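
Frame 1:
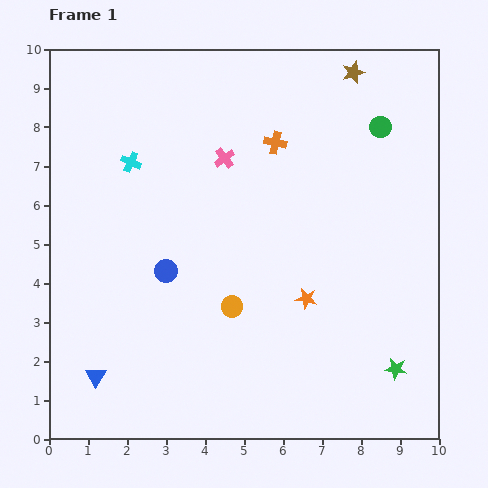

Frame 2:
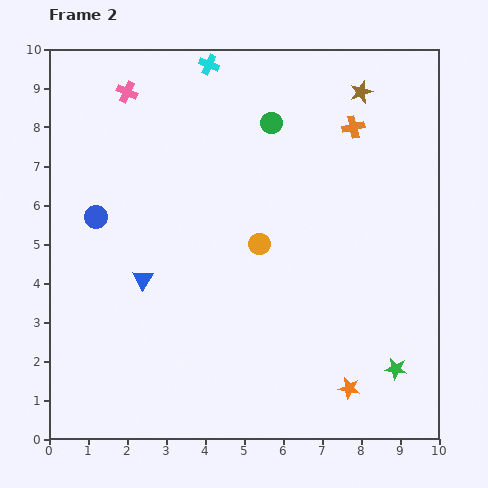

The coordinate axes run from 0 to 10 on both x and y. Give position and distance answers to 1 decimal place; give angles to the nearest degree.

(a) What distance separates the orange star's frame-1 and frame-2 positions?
2.5

The orange star moved from (6.6, 3.6) to (7.7, 1.3), a distance of √(1.1² + 2.3²) ≈ 2.5.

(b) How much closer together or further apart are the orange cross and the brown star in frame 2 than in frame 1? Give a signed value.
-1.8

Distance in frame 1: 2.7. Distance in frame 2: 0.9.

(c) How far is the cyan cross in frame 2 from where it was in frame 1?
3.2

The cyan cross moved from (2.1, 7.1) to (4.1, 9.6), a distance of √(2.0² + 2.5²) ≈ 3.2.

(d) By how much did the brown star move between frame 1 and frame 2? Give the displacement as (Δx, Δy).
(0.2, -0.5)

The brown star was at (7.8, 9.4) in frame 1 and (8.0, 8.9) in frame 2.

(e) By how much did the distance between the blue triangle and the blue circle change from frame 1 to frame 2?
-1.2

Distance in frame 1: 3.2. Distance in frame 2: 2.0.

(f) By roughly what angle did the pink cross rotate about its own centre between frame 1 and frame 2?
28° counter-clockwise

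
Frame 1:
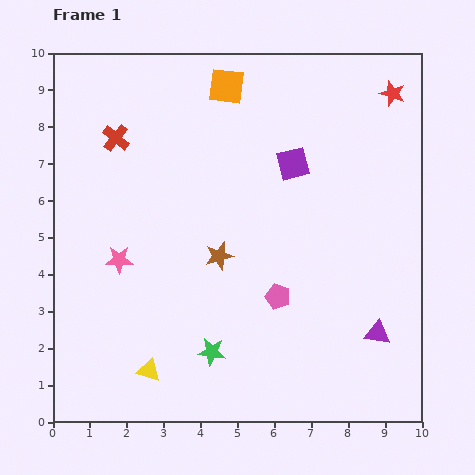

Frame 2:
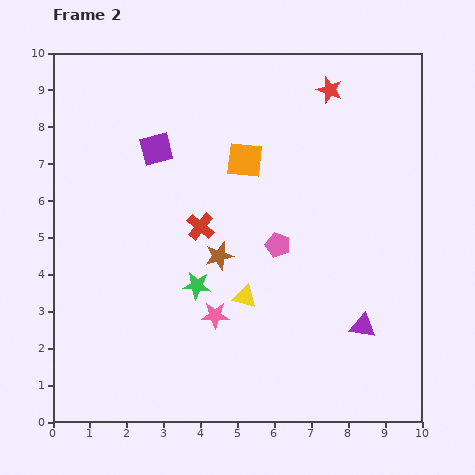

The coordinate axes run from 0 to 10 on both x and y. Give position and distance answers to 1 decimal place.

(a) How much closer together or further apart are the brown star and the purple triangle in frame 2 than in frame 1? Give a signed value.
-0.5

Distance in frame 1: 4.8. Distance in frame 2: 4.3.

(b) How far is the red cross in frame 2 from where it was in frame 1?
3.3

The red cross moved from (1.7, 7.7) to (4.0, 5.3), a distance of √(2.3² + 2.4²) ≈ 3.3.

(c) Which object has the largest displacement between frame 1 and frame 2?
the purple square

(moved 3.7; next 3.3)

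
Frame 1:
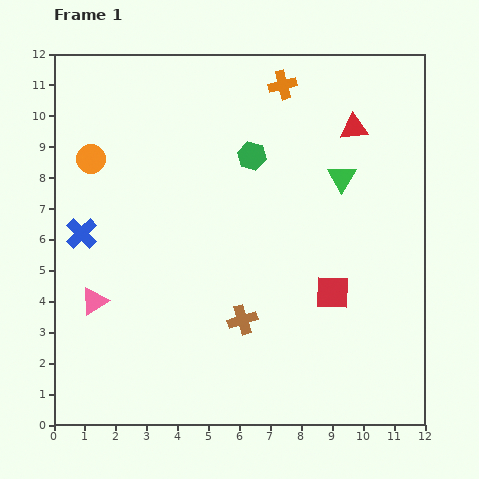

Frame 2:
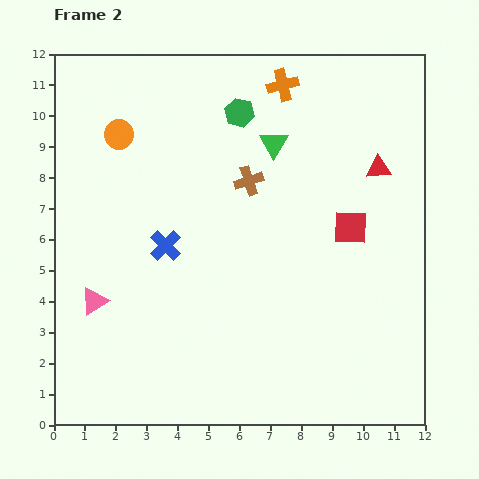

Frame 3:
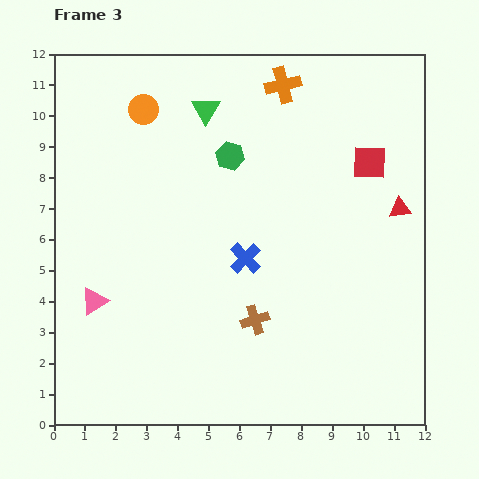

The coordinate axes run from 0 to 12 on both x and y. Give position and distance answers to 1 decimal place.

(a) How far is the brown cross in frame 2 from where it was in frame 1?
4.5

The brown cross moved from (6.1, 3.4) to (6.3, 7.9), a distance of √(0.2² + 4.5²) ≈ 4.5.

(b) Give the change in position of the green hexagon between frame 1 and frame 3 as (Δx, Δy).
(-0.7, 0.0)

The green hexagon was at (6.4, 8.7) in frame 1 and (5.7, 8.7) in frame 3.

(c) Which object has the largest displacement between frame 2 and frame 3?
the brown cross

(moved 4.5; next 2.6)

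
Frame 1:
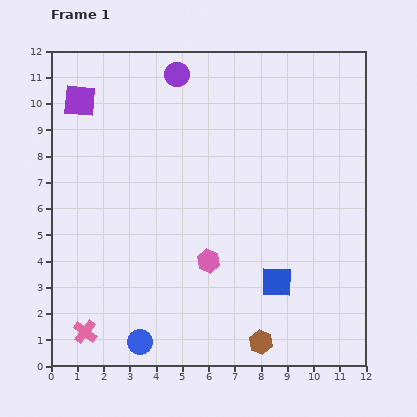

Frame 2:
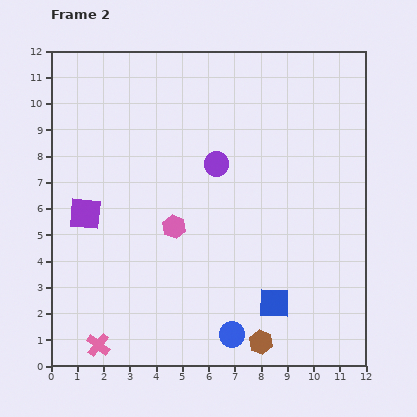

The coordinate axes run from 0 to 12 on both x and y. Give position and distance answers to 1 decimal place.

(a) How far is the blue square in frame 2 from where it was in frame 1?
0.8

The blue square moved from (8.6, 3.2) to (8.5, 2.4), a distance of √(0.1² + 0.8²) ≈ 0.8.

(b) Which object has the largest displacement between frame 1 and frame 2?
the purple square

(moved 4.3; next 3.7)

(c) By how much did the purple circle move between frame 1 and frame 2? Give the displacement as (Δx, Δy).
(1.5, -3.4)

The purple circle was at (4.8, 11.1) in frame 1 and (6.3, 7.7) in frame 2.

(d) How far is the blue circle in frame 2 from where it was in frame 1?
3.5

The blue circle moved from (3.4, 0.9) to (6.9, 1.2), a distance of √(3.5² + 0.3²) ≈ 3.5.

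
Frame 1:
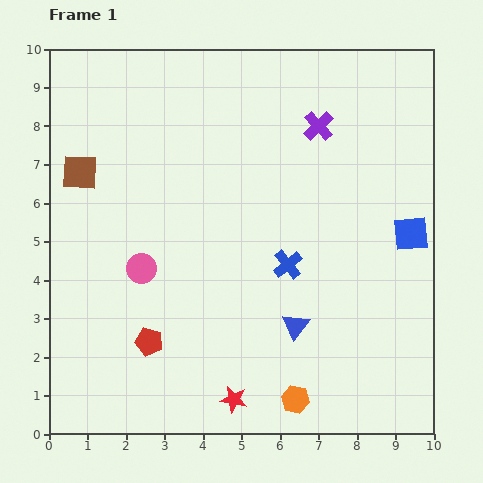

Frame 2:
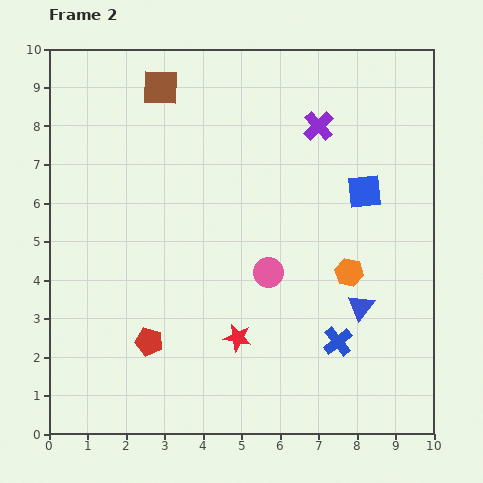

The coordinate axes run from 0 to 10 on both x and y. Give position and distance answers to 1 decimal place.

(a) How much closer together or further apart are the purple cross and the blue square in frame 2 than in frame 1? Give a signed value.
-1.6

Distance in frame 1: 3.7. Distance in frame 2: 2.1.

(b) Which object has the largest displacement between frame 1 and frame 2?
the orange hexagon

(moved 3.6; next 3.3)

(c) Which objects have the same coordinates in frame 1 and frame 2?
the purple cross, the red pentagon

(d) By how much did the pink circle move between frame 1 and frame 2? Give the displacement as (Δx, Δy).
(3.3, -0.1)

The pink circle was at (2.4, 4.3) in frame 1 and (5.7, 4.2) in frame 2.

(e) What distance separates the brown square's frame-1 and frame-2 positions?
3.0

The brown square moved from (0.8, 6.8) to (2.9, 9.0), a distance of √(2.1² + 2.2²) ≈ 3.0.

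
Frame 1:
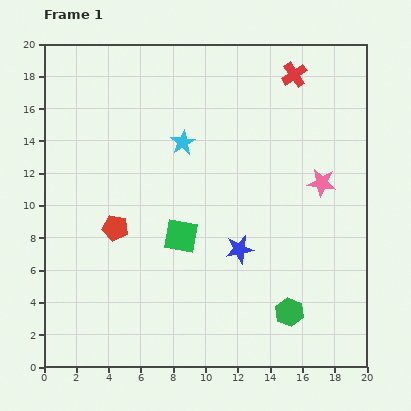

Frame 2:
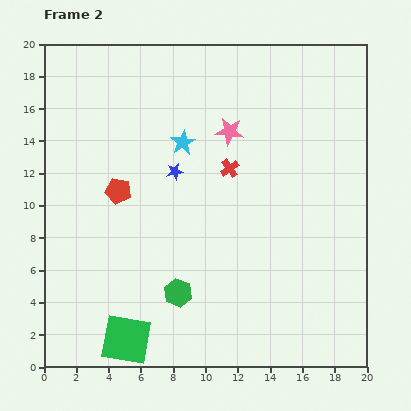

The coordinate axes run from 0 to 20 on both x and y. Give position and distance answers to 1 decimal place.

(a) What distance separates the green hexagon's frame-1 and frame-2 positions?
7.0

The green hexagon moved from (15.2, 3.4) to (8.3, 4.6), a distance of √(6.9² + 1.2²) ≈ 7.0.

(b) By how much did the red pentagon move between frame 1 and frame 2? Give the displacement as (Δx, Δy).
(0.2, 2.3)

The red pentagon was at (4.4, 8.6) in frame 1 and (4.6, 10.9) in frame 2.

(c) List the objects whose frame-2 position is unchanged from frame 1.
the cyan star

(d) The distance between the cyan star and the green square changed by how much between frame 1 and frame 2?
+6.9

Distance in frame 1: 5.8. Distance in frame 2: 12.7.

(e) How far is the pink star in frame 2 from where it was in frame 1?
6.5

The pink star moved from (17.2, 11.4) to (11.5, 14.6), a distance of √(5.7² + 3.2²) ≈ 6.5.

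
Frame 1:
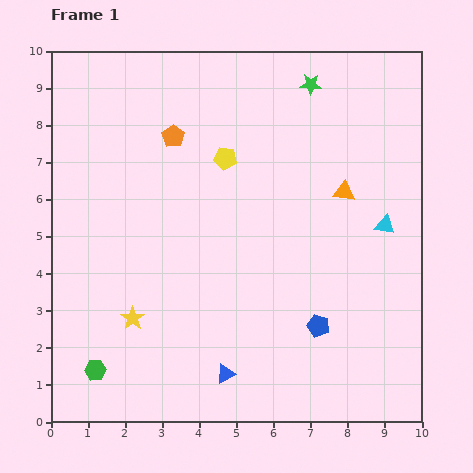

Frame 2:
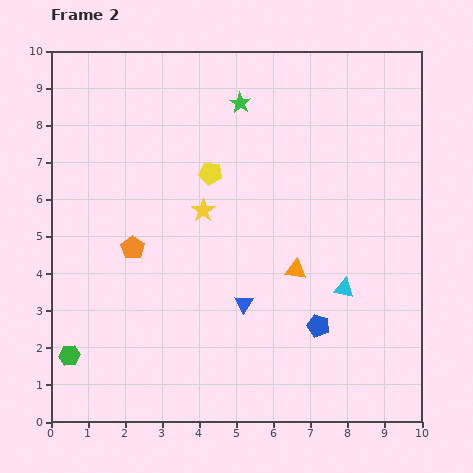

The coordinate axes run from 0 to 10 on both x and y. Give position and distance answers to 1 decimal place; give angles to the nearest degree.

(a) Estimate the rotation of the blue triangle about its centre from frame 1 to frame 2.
31° counter-clockwise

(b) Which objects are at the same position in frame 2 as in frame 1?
the blue pentagon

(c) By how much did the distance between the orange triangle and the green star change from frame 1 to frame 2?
+1.7

Distance in frame 1: 3.0. Distance in frame 2: 4.7.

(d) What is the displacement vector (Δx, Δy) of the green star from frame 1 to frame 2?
(-1.9, -0.5)

The green star was at (7.0, 9.1) in frame 1 and (5.1, 8.6) in frame 2.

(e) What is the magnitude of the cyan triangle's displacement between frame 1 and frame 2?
2.0

The cyan triangle moved from (9.0, 5.3) to (7.9, 3.6), a distance of √(1.1² + 1.7²) ≈ 2.0.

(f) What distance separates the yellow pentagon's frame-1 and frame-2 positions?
0.6

The yellow pentagon moved from (4.7, 7.1) to (4.3, 6.7), a distance of √(0.4² + 0.4²) ≈ 0.6.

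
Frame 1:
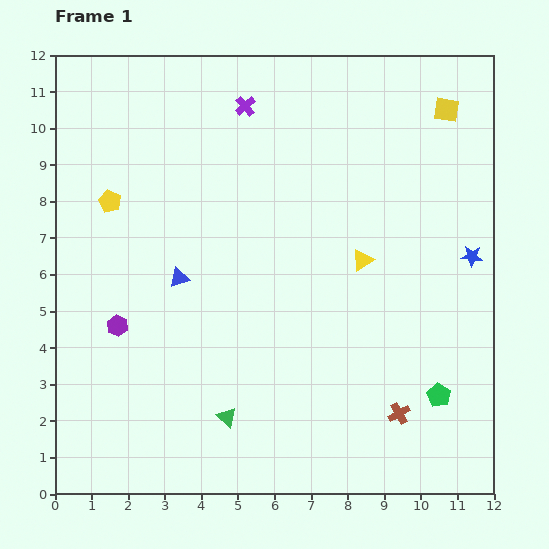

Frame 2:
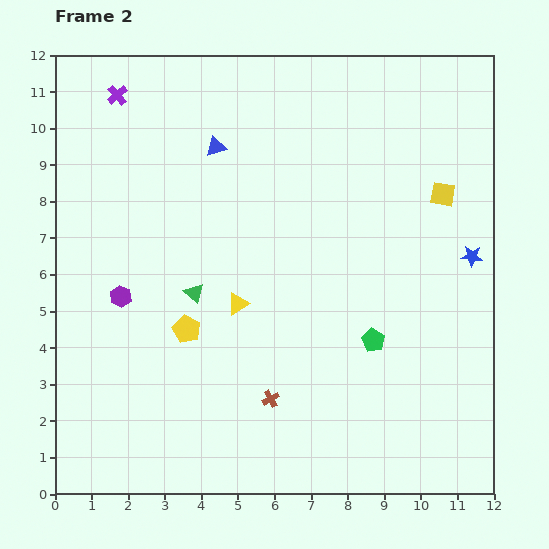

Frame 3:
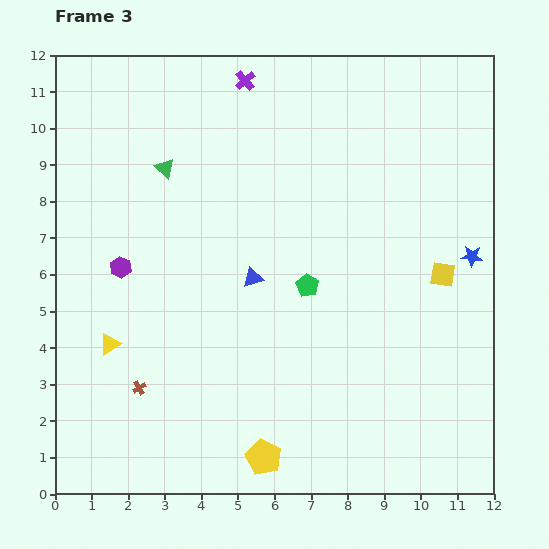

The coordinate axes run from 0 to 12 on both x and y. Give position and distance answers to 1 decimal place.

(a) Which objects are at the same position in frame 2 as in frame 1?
the blue star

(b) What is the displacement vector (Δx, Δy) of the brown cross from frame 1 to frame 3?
(-7.1, 0.7)

The brown cross was at (9.4, 2.2) in frame 1 and (2.3, 2.9) in frame 3.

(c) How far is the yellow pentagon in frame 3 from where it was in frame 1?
8.2

The yellow pentagon moved from (1.5, 8.0) to (5.7, 1.0), a distance of √(4.2² + 7.0²) ≈ 8.2.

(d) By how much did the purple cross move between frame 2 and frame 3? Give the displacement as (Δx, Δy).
(3.5, 0.4)

The purple cross was at (1.7, 10.9) in frame 2 and (5.2, 11.3) in frame 3.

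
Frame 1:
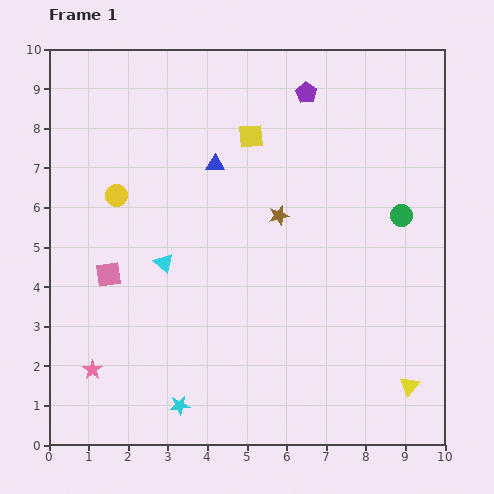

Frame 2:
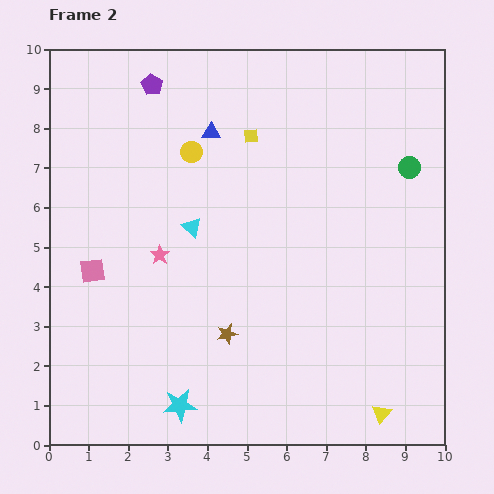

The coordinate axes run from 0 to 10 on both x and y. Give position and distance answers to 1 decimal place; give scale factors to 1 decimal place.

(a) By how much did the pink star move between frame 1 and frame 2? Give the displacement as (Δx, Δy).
(1.7, 2.9)

The pink star was at (1.1, 1.9) in frame 1 and (2.8, 4.8) in frame 2.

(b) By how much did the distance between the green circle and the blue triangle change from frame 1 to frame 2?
+0.2

Distance in frame 1: 4.9. Distance in frame 2: 5.1.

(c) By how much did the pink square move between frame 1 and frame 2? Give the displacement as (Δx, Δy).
(-0.4, 0.1)

The pink square was at (1.5, 4.3) in frame 1 and (1.1, 4.4) in frame 2.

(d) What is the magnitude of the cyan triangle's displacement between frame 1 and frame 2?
1.1

The cyan triangle moved from (2.9, 4.6) to (3.6, 5.5), a distance of √(0.7² + 0.9²) ≈ 1.1.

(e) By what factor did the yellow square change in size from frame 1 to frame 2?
0.6×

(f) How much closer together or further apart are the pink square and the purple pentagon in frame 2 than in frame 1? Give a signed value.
-1.9

Distance in frame 1: 6.8. Distance in frame 2: 4.9.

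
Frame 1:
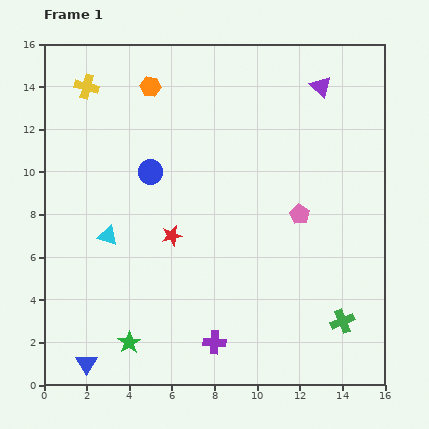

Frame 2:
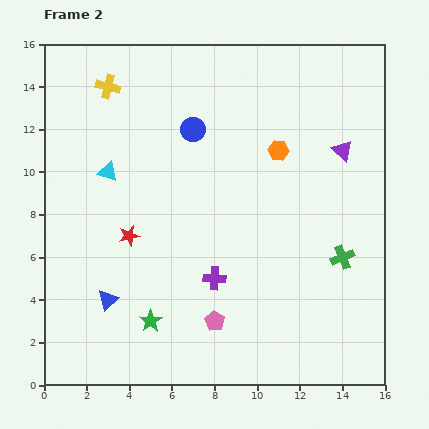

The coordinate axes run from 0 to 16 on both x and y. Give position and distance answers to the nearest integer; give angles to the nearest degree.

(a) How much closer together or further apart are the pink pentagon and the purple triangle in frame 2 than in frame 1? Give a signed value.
+4

Distance in frame 1: 6. Distance in frame 2: 10.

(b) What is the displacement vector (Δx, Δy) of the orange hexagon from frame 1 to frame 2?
(6, -3)

The orange hexagon was at (5, 14) in frame 1 and (11, 11) in frame 2.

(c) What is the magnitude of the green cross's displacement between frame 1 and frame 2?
3

The green cross moved from (14, 3) to (14, 6), a distance of √(0² + 3²) ≈ 3.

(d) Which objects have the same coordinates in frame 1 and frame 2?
none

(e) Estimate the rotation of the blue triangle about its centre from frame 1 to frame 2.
19° clockwise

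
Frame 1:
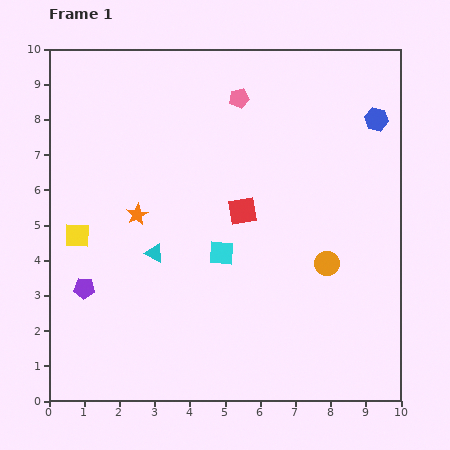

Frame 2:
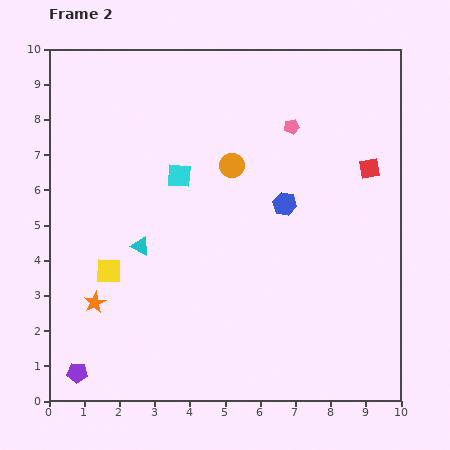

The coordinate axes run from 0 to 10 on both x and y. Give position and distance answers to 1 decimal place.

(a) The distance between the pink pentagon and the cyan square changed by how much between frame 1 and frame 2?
-0.9

Distance in frame 1: 4.4. Distance in frame 2: 3.5.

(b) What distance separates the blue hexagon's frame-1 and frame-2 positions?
3.5

The blue hexagon moved from (9.3, 8.0) to (6.7, 5.6), a distance of √(2.6² + 2.4²) ≈ 3.5.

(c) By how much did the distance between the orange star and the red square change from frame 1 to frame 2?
+5.7

Distance in frame 1: 3.0. Distance in frame 2: 8.7.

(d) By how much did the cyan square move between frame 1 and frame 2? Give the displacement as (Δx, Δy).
(-1.2, 2.2)

The cyan square was at (4.9, 4.2) in frame 1 and (3.7, 6.4) in frame 2.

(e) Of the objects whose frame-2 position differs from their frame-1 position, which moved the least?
the cyan triangle

(moved 0.4)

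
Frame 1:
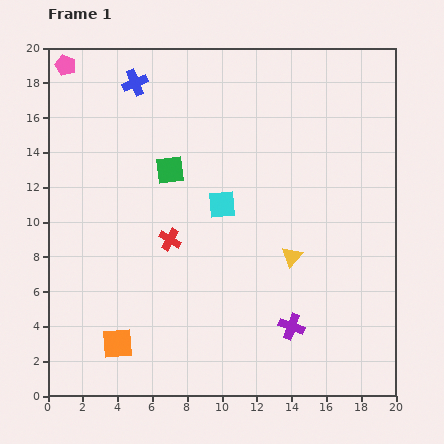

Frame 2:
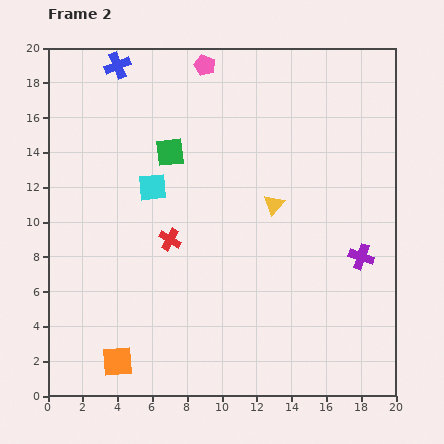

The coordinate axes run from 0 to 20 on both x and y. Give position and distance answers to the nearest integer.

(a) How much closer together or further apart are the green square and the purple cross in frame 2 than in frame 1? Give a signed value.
+2

Distance in frame 1: 11. Distance in frame 2: 13.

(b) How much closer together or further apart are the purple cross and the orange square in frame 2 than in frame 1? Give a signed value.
+5

Distance in frame 1: 10. Distance in frame 2: 15.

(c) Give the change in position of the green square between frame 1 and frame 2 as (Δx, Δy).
(0, 1)

The green square was at (7, 13) in frame 1 and (7, 14) in frame 2.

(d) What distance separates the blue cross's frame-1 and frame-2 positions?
1

The blue cross moved from (5, 18) to (4, 19), a distance of √(1² + 1²) ≈ 1.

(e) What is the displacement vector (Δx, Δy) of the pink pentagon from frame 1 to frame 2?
(8, 0)

The pink pentagon was at (1, 19) in frame 1 and (9, 19) in frame 2.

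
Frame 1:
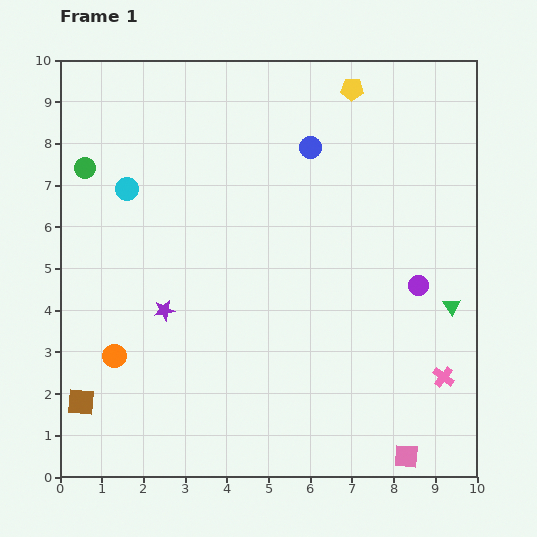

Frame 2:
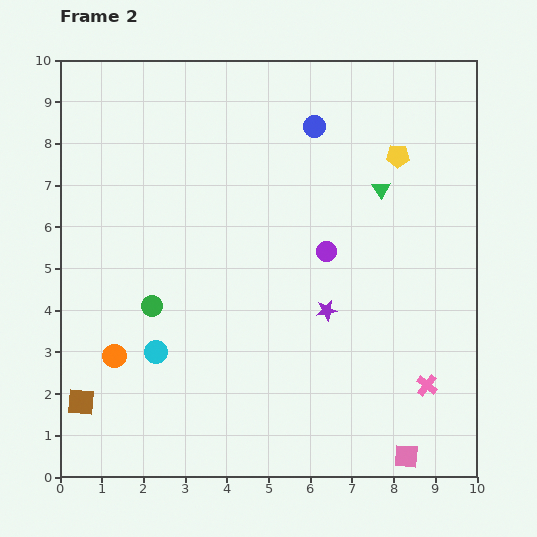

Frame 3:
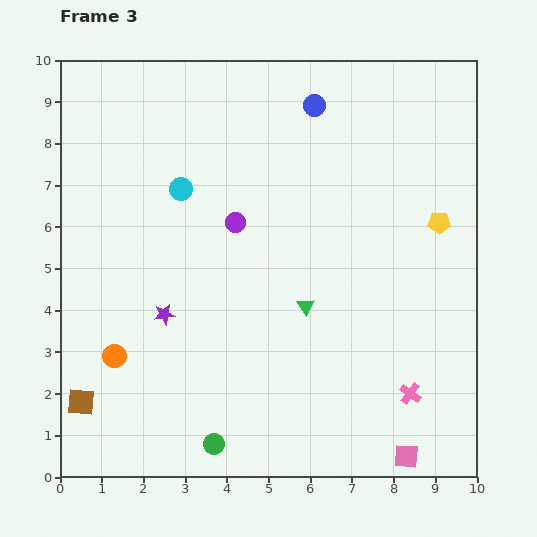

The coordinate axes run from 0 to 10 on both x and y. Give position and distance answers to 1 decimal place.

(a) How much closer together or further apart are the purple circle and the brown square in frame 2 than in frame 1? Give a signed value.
-1.7

Distance in frame 1: 8.6. Distance in frame 2: 6.9.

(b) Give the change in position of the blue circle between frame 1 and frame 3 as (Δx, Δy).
(0.1, 1.0)

The blue circle was at (6.0, 7.9) in frame 1 and (6.1, 8.9) in frame 3.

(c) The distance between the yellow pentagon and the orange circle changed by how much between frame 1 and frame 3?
-0.2

Distance in frame 1: 8.6. Distance in frame 3: 8.4.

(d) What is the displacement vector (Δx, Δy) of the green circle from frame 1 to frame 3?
(3.1, -6.6)

The green circle was at (0.6, 7.4) in frame 1 and (3.7, 0.8) in frame 3.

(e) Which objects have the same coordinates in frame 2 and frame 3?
the brown square, the orange circle, the pink square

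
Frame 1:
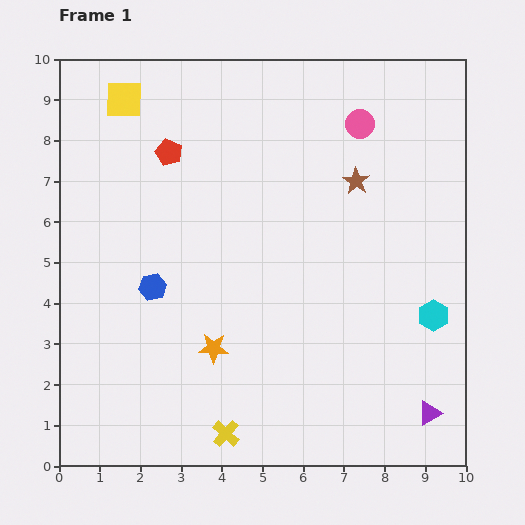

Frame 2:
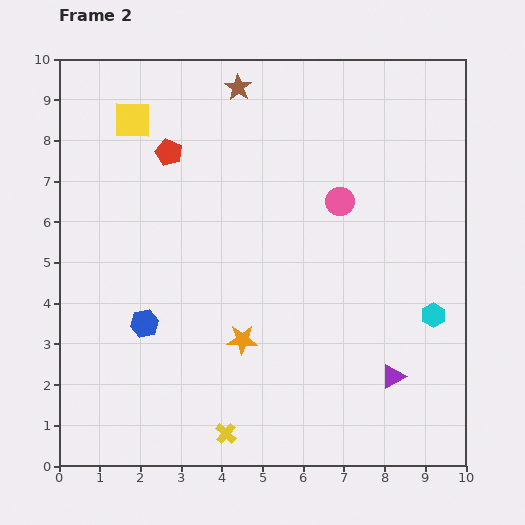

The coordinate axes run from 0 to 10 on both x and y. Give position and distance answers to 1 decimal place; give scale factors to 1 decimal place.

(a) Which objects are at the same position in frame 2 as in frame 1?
the cyan hexagon, the red pentagon, the yellow cross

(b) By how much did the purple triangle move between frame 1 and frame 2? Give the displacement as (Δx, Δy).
(-0.9, 0.9)

The purple triangle was at (9.1, 1.3) in frame 1 and (8.2, 2.2) in frame 2.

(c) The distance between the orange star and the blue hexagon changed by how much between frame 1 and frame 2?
+0.3

Distance in frame 1: 2.1. Distance in frame 2: 2.4.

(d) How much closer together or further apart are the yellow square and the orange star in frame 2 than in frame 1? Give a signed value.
-0.5

Distance in frame 1: 6.5. Distance in frame 2: 6.0.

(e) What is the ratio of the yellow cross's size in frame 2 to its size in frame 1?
0.8×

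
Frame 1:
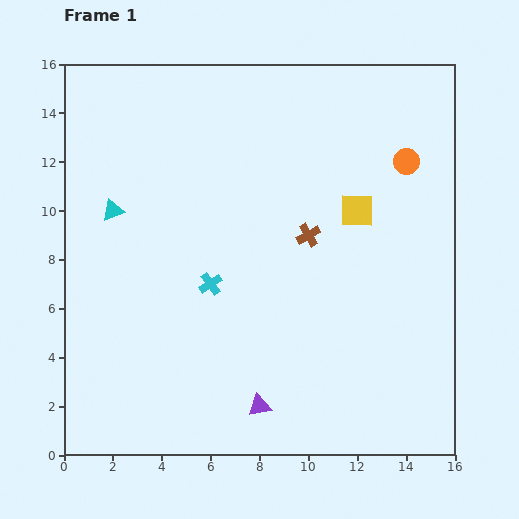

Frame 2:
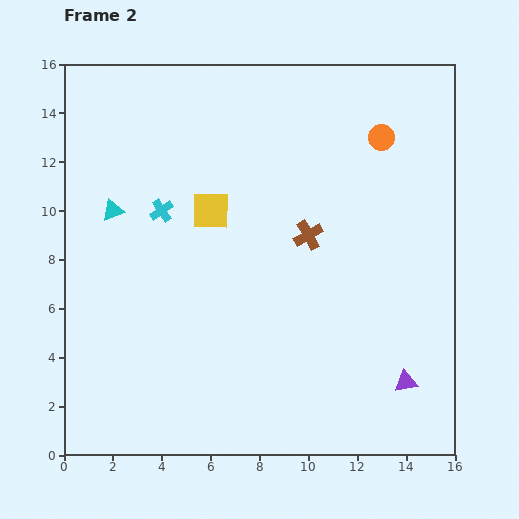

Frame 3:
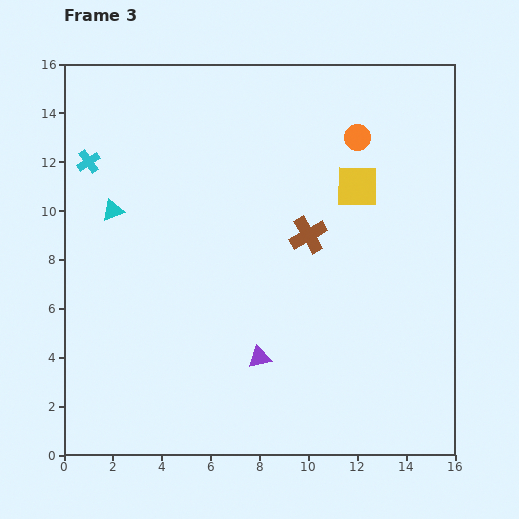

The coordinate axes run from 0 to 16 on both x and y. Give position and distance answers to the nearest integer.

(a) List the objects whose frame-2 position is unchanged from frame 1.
the brown cross, the cyan triangle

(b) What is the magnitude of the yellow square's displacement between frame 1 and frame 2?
6

The yellow square moved from (12, 10) to (6, 10), a distance of √(6² + 0²) ≈ 6.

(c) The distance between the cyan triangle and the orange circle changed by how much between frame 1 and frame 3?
-2

Distance in frame 1: 12. Distance in frame 3: 10.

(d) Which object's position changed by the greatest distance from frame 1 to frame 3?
the cyan cross

(moved 7; next 2)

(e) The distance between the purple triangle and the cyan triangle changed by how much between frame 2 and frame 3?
-6

Distance in frame 2: 14. Distance in frame 3: 8.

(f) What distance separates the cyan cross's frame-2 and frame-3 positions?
4

The cyan cross moved from (4, 10) to (1, 12), a distance of √(3² + 2²) ≈ 4.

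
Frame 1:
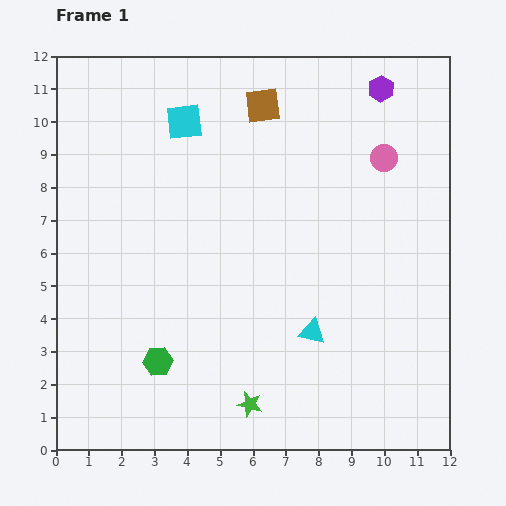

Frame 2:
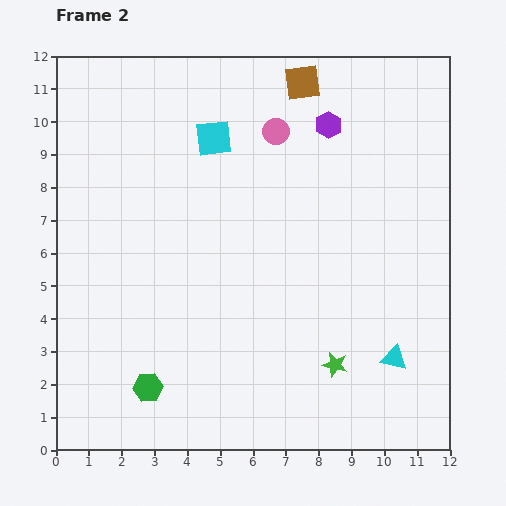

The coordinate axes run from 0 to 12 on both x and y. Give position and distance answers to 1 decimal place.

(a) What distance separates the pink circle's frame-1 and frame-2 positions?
3.4

The pink circle moved from (10.0, 8.9) to (6.7, 9.7), a distance of √(3.3² + 0.8²) ≈ 3.4.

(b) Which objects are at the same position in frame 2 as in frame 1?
none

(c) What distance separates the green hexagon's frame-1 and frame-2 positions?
0.9

The green hexagon moved from (3.1, 2.7) to (2.8, 1.9), a distance of √(0.3² + 0.8²) ≈ 0.9.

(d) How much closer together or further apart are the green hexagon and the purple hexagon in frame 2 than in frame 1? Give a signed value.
-1.0

Distance in frame 1: 10.7. Distance in frame 2: 9.7.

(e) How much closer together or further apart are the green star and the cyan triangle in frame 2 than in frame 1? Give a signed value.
-1.1

Distance in frame 1: 2.9. Distance in frame 2: 1.8.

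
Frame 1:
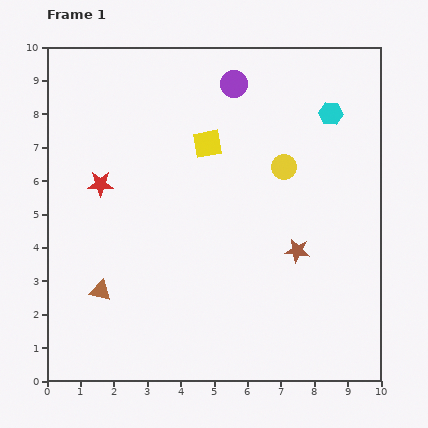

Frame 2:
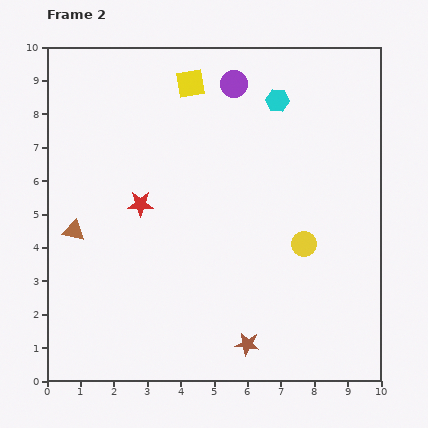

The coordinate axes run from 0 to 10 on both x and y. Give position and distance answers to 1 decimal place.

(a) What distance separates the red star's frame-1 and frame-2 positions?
1.3

The red star moved from (1.6, 5.9) to (2.8, 5.3), a distance of √(1.2² + 0.6²) ≈ 1.3.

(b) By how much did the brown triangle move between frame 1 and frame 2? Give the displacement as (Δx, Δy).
(-0.8, 1.8)

The brown triangle was at (1.6, 2.7) in frame 1 and (0.8, 4.5) in frame 2.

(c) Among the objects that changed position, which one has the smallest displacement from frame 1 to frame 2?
the red star

(moved 1.3)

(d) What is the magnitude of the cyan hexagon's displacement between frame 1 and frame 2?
1.6

The cyan hexagon moved from (8.5, 8.0) to (6.9, 8.4), a distance of √(1.6² + 0.4²) ≈ 1.6.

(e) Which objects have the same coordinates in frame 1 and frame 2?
the purple circle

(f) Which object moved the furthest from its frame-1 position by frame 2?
the brown star

(moved 3.2; next 2.4)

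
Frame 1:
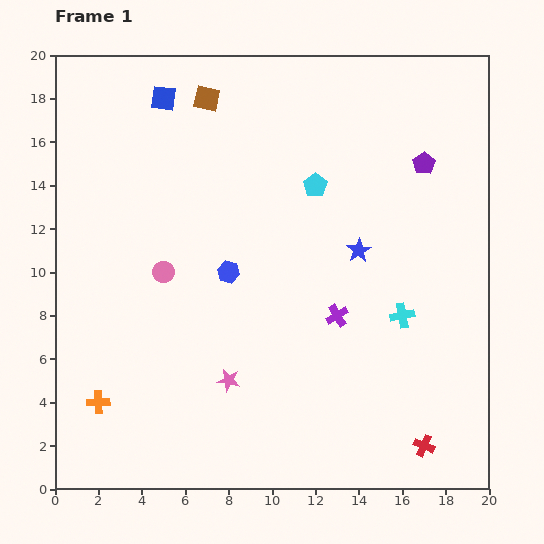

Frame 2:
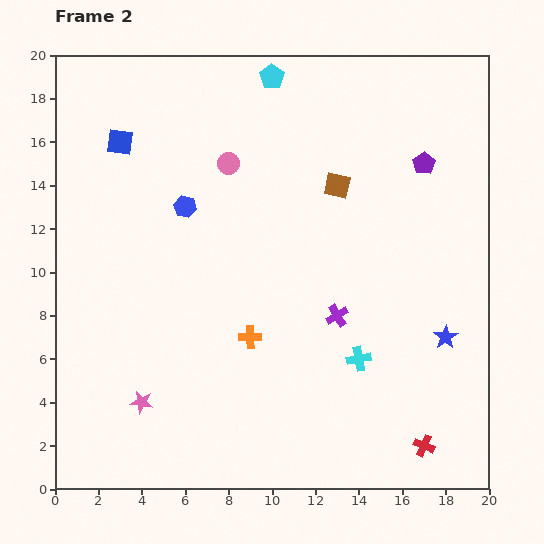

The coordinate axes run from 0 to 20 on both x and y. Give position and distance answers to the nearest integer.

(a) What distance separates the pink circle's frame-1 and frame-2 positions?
6

The pink circle moved from (5, 10) to (8, 15), a distance of √(3² + 5²) ≈ 6.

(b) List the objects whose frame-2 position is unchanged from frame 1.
the red cross, the purple cross, the purple pentagon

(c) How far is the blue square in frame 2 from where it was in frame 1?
3

The blue square moved from (5, 18) to (3, 16), a distance of √(2² + 2²) ≈ 3.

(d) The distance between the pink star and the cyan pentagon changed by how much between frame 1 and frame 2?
+6

Distance in frame 1: 10. Distance in frame 2: 16.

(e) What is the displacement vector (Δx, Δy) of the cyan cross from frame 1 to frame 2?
(-2, -2)

The cyan cross was at (16, 8) in frame 1 and (14, 6) in frame 2.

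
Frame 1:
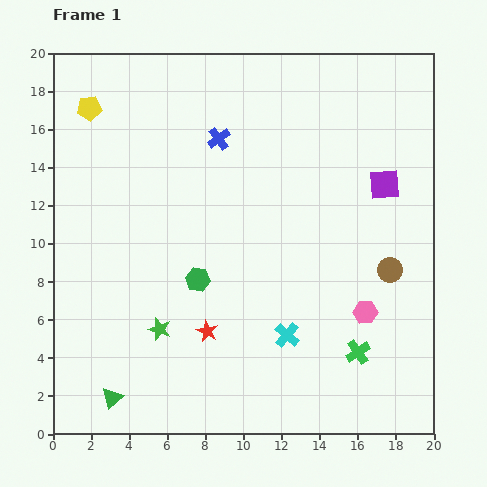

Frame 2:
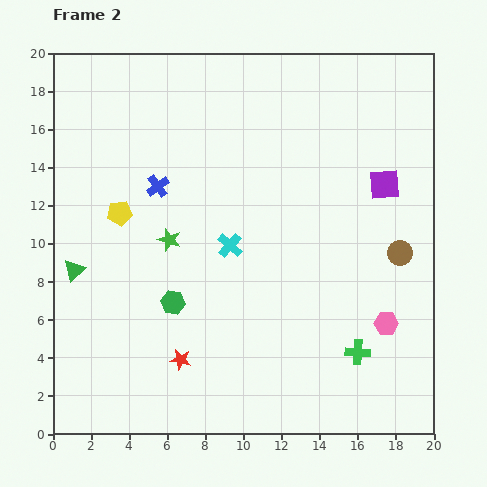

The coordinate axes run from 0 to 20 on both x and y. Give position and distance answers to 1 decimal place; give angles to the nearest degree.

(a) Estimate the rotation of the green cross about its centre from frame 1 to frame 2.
37° clockwise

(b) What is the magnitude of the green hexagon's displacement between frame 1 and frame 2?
1.8

The green hexagon moved from (7.6, 8.1) to (6.3, 6.9), a distance of √(1.3² + 1.2²) ≈ 1.8.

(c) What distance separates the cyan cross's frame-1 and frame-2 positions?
5.6

The cyan cross moved from (12.3, 5.2) to (9.3, 9.9), a distance of √(3.0² + 4.7²) ≈ 5.6.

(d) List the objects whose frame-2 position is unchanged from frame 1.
the green cross, the purple square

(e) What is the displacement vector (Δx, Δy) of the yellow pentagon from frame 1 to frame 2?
(1.6, -5.5)

The yellow pentagon was at (1.9, 17.1) in frame 1 and (3.5, 11.6) in frame 2.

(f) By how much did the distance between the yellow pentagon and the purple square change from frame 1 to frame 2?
-2.0

Distance in frame 1: 16.0. Distance in frame 2: 14.0.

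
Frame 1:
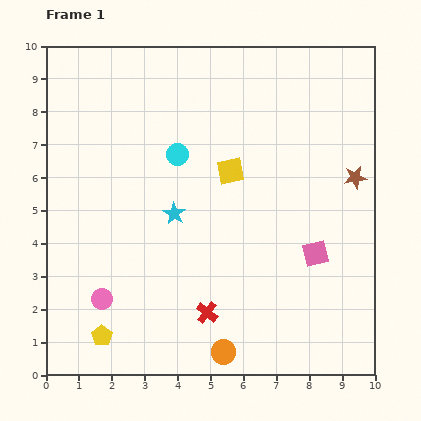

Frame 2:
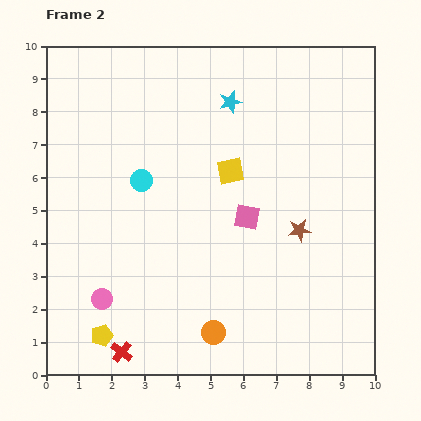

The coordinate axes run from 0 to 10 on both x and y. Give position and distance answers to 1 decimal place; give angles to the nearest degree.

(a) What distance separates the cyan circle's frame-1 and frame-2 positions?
1.4

The cyan circle moved from (4.0, 6.7) to (2.9, 5.9), a distance of √(1.1² + 0.8²) ≈ 1.4.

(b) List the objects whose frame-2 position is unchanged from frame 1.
the pink circle, the yellow pentagon, the yellow square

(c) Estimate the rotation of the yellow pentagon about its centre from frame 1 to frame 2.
17° clockwise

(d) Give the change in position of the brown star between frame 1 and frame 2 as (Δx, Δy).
(-1.7, -1.6)

The brown star was at (9.4, 6.0) in frame 1 and (7.7, 4.4) in frame 2.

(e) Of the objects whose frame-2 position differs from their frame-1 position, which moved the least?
the orange circle

(moved 0.7)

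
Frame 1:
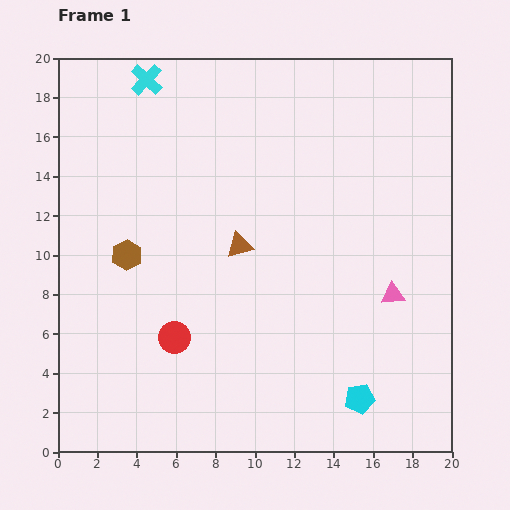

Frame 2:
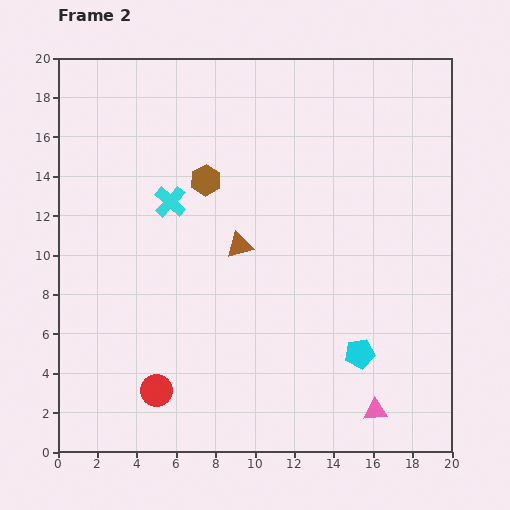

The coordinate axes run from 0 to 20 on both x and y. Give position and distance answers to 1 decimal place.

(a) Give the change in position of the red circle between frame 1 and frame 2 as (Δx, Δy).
(-0.9, -2.7)

The red circle was at (5.9, 5.8) in frame 1 and (5.0, 3.1) in frame 2.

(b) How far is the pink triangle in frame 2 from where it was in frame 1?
6.0

The pink triangle moved from (17.0, 8.0) to (16.1, 2.1), a distance of √(0.9² + 5.9²) ≈ 6.0.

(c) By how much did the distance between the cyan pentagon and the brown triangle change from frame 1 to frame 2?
-1.7

Distance in frame 1: 9.9. Distance in frame 2: 8.2.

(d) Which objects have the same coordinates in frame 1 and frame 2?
the brown triangle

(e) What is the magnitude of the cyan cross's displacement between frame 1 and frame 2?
6.3

The cyan cross moved from (4.5, 18.9) to (5.7, 12.7), a distance of √(1.2² + 6.2²) ≈ 6.3.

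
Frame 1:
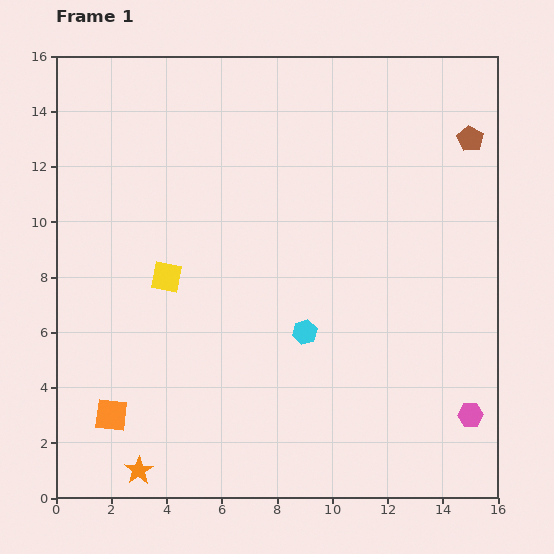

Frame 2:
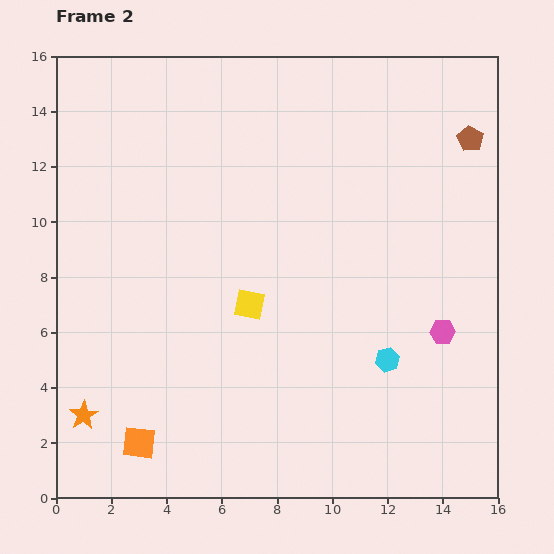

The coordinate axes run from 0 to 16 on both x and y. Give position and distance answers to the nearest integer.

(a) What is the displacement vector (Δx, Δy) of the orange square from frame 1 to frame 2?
(1, -1)

The orange square was at (2, 3) in frame 1 and (3, 2) in frame 2.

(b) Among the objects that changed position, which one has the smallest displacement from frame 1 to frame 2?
the orange square

(moved 1)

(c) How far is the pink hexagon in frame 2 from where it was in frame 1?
3

The pink hexagon moved from (15, 3) to (14, 6), a distance of √(1² + 3²) ≈ 3.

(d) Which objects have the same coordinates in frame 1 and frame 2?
the brown pentagon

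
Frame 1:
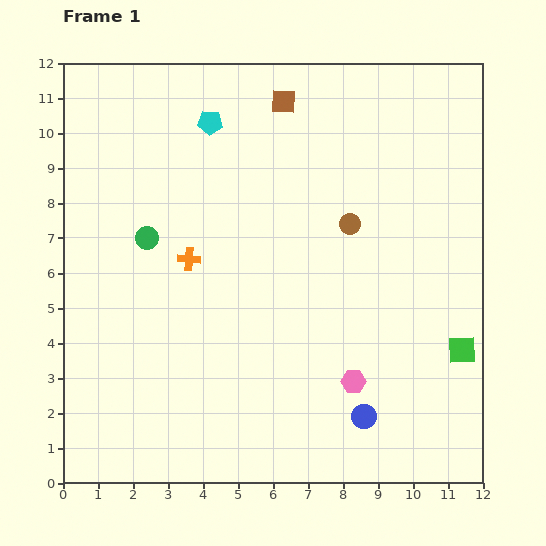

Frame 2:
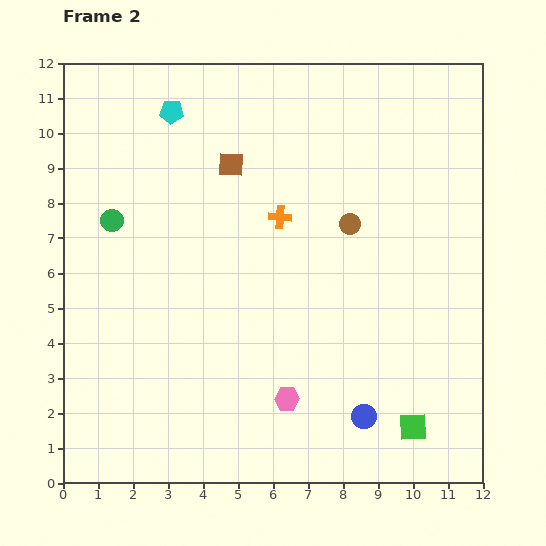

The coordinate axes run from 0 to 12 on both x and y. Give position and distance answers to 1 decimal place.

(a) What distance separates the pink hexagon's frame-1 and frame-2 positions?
2.0

The pink hexagon moved from (8.3, 2.9) to (6.4, 2.4), a distance of √(1.9² + 0.5²) ≈ 2.0.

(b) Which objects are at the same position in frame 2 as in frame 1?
the brown circle, the blue circle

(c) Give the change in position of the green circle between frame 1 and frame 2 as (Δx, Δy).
(-1.0, 0.5)

The green circle was at (2.4, 7.0) in frame 1 and (1.4, 7.5) in frame 2.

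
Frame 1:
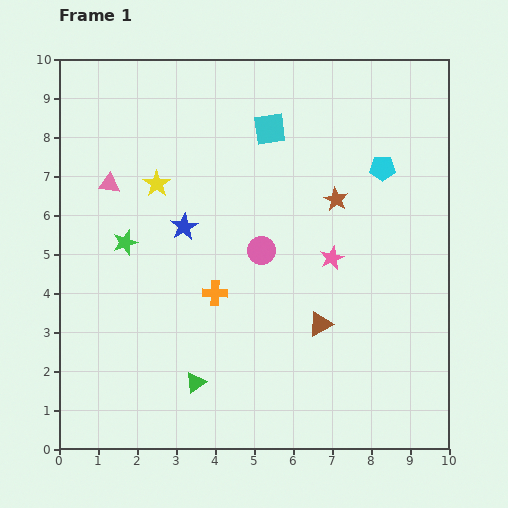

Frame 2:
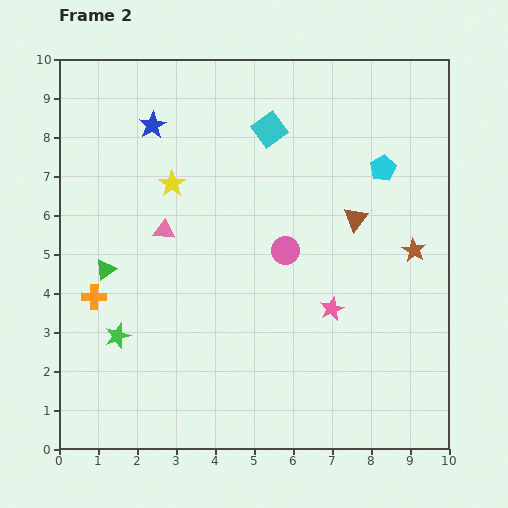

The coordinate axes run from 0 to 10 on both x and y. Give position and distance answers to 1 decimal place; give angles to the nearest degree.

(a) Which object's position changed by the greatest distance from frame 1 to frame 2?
the green triangle

(moved 3.7; next 3.1)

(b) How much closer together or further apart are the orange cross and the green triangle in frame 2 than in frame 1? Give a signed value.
-1.6

Distance in frame 1: 2.4. Distance in frame 2: 0.8.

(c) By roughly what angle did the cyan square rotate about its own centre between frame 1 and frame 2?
28° counter-clockwise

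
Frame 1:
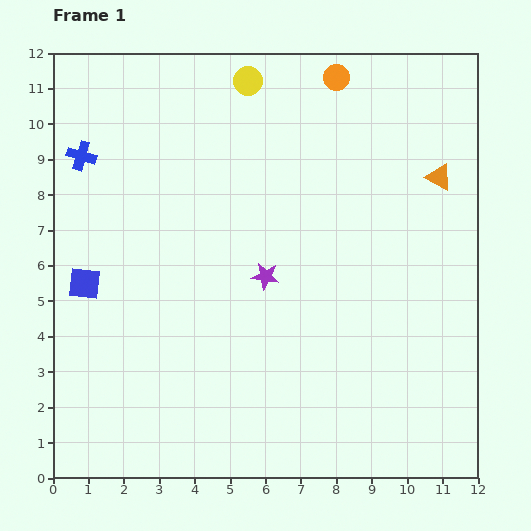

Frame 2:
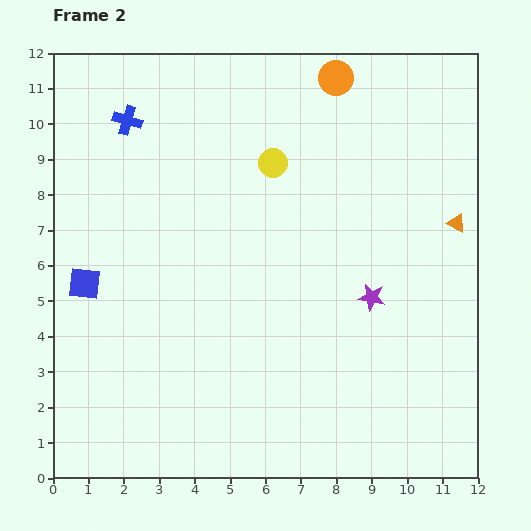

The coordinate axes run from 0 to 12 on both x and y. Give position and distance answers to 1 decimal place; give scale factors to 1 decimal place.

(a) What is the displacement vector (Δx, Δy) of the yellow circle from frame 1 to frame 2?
(0.7, -2.3)

The yellow circle was at (5.5, 11.2) in frame 1 and (6.2, 8.9) in frame 2.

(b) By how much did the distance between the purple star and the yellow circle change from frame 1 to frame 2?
-0.8

Distance in frame 1: 5.5. Distance in frame 2: 4.7.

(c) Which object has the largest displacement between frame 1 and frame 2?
the purple star

(moved 3.1; next 2.4)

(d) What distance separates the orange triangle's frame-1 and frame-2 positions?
1.4

The orange triangle moved from (10.9, 8.5) to (11.4, 7.2), a distance of √(0.5² + 1.3²) ≈ 1.4.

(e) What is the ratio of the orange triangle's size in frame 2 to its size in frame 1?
0.7×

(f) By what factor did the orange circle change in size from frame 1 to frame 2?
1.4×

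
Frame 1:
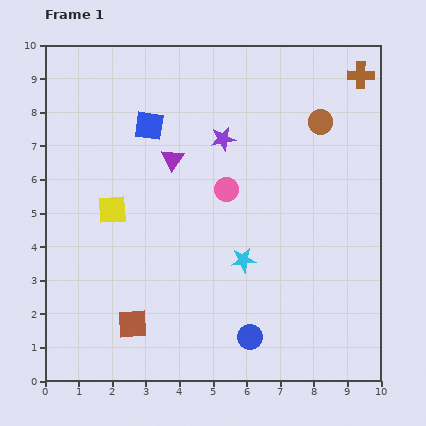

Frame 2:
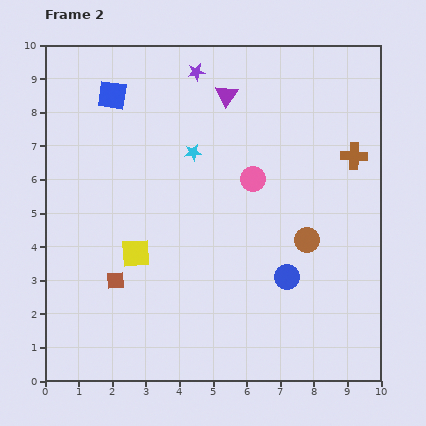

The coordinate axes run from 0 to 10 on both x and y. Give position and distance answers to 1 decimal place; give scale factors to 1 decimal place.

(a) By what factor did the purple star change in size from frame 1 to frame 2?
0.7×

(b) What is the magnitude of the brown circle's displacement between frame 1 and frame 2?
3.5

The brown circle moved from (8.2, 7.7) to (7.8, 4.2), a distance of √(0.4² + 3.5²) ≈ 3.5.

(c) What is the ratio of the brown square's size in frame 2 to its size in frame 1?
0.6×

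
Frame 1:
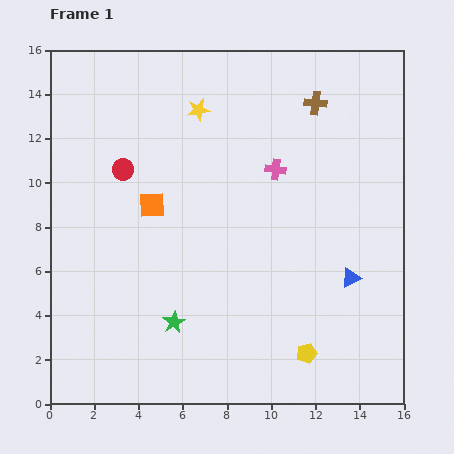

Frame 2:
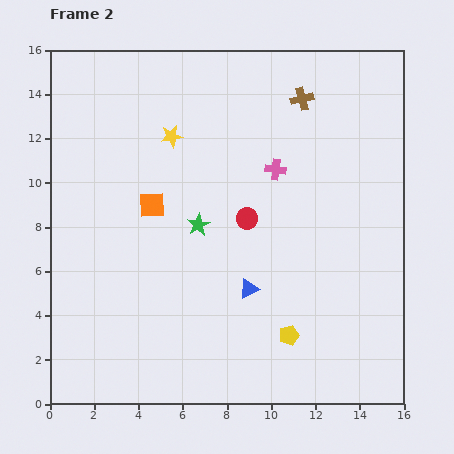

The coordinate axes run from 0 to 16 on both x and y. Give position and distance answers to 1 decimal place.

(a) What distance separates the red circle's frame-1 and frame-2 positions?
6.0

The red circle moved from (3.3, 10.6) to (8.9, 8.4), a distance of √(5.6² + 2.2²) ≈ 6.0.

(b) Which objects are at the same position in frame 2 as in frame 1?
the orange square, the pink cross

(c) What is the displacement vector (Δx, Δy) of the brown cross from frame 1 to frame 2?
(-0.6, 0.2)

The brown cross was at (12.0, 13.6) in frame 1 and (11.4, 13.8) in frame 2.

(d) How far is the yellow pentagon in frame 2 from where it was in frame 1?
1.1

The yellow pentagon moved from (11.6, 2.3) to (10.8, 3.1), a distance of √(0.8² + 0.8²) ≈ 1.1.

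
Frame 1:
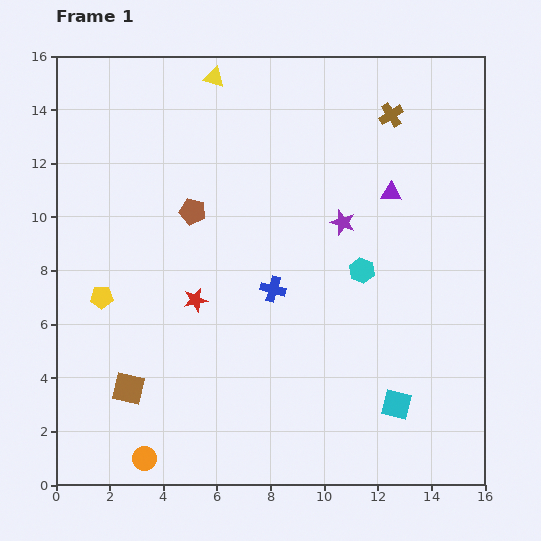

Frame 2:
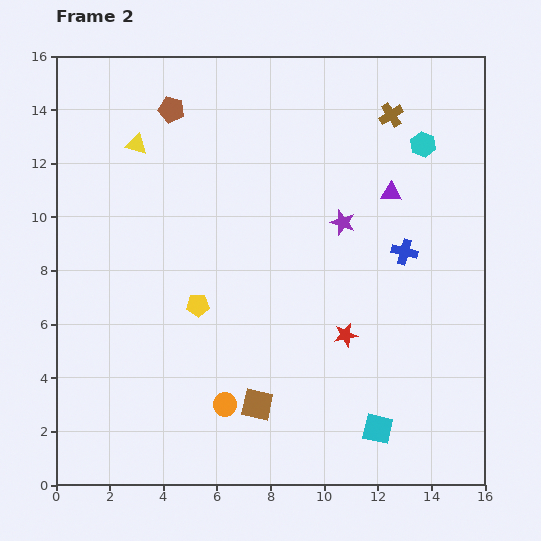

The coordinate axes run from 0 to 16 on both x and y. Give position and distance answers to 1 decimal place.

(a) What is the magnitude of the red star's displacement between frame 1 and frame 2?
5.7

The red star moved from (5.2, 6.9) to (10.8, 5.6), a distance of √(5.6² + 1.3²) ≈ 5.7.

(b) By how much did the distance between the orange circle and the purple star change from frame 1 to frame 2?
-3.4

Distance in frame 1: 11.5. Distance in frame 2: 8.1.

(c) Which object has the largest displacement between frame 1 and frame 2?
the red star

(moved 5.7; next 5.2)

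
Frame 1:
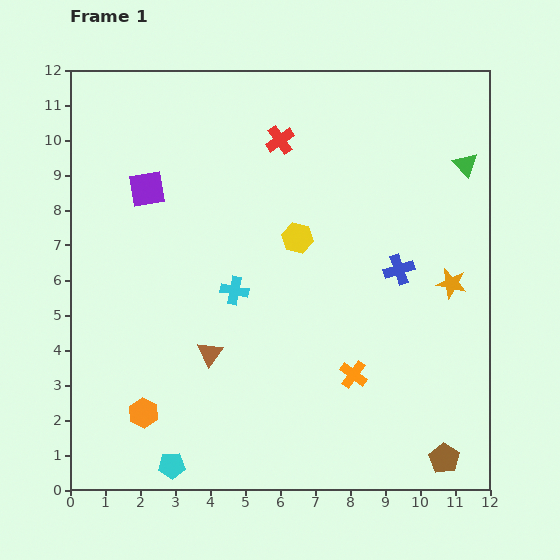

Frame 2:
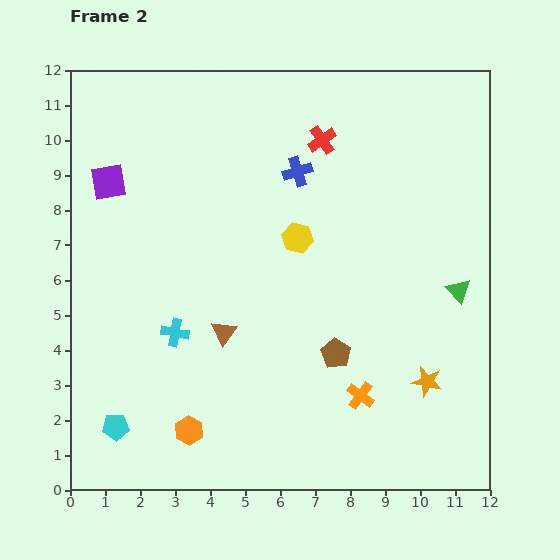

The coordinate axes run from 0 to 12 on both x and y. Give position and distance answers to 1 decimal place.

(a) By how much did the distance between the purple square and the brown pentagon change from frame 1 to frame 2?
-3.4

Distance in frame 1: 11.5. Distance in frame 2: 8.1.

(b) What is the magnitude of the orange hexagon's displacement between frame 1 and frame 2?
1.4

The orange hexagon moved from (2.1, 2.2) to (3.4, 1.7), a distance of √(1.3² + 0.5²) ≈ 1.4.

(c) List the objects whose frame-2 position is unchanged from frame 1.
the yellow hexagon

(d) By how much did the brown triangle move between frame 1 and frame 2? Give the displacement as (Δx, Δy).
(0.4, 0.6)

The brown triangle was at (4.0, 3.9) in frame 1 and (4.4, 4.5) in frame 2.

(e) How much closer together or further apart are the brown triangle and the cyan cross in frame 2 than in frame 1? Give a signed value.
-0.5

Distance in frame 1: 1.9. Distance in frame 2: 1.4.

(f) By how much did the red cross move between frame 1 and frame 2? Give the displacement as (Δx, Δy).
(1.2, 0.0)

The red cross was at (6.0, 10.0) in frame 1 and (7.2, 10.0) in frame 2.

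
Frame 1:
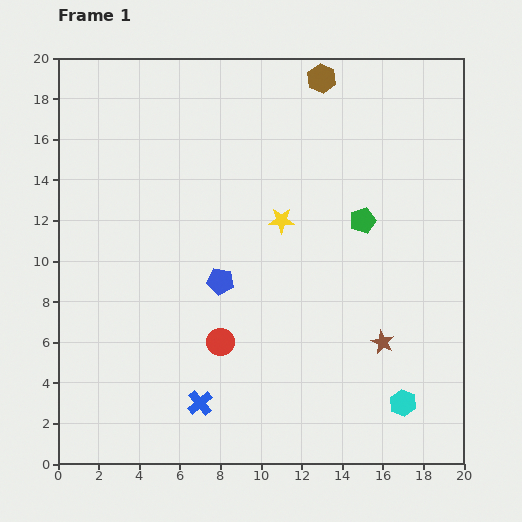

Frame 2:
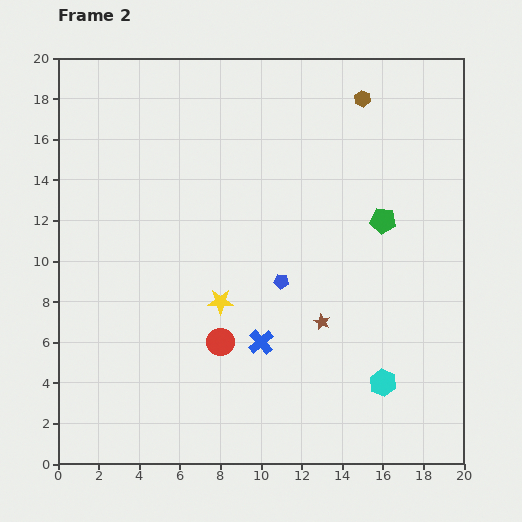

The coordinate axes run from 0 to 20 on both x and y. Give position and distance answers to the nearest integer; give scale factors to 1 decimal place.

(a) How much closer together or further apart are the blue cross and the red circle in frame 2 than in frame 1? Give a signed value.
-1

Distance in frame 1: 3. Distance in frame 2: 2.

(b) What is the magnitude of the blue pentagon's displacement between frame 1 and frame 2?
3

The blue pentagon moved from (8, 9) to (11, 9), a distance of √(3² + 0²) ≈ 3.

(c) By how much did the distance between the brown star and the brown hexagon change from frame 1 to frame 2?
-2

Distance in frame 1: 13. Distance in frame 2: 11.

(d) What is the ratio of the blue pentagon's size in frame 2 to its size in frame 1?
0.6×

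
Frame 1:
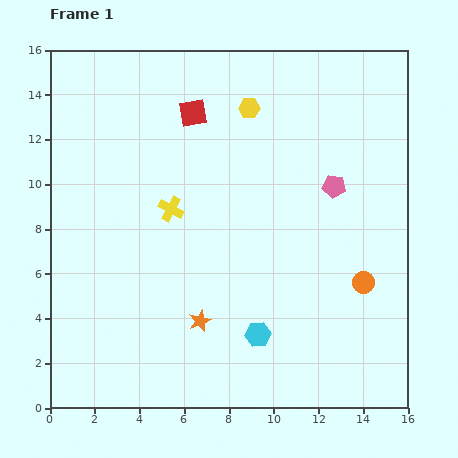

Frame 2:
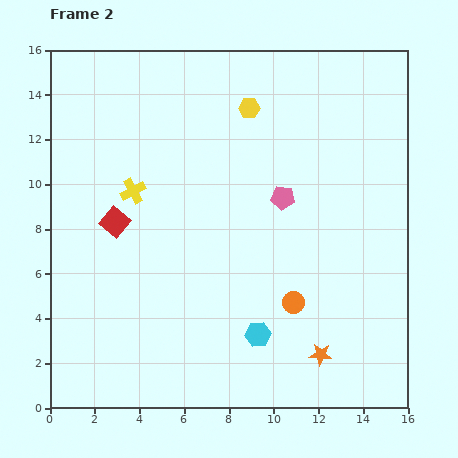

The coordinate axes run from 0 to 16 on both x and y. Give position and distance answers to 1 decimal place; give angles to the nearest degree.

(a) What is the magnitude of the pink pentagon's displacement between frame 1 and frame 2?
2.4

The pink pentagon moved from (12.7, 9.9) to (10.4, 9.4), a distance of √(2.3² + 0.5²) ≈ 2.4.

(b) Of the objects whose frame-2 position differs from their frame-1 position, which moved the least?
the yellow cross

(moved 1.9)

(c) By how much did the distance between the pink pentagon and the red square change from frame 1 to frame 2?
+0.5

Distance in frame 1: 7.1. Distance in frame 2: 7.6.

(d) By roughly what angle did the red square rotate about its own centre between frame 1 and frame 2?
40° counter-clockwise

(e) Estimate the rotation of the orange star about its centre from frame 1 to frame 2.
26° clockwise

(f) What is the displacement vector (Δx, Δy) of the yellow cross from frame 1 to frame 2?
(-1.7, 0.8)

The yellow cross was at (5.4, 8.9) in frame 1 and (3.7, 9.7) in frame 2.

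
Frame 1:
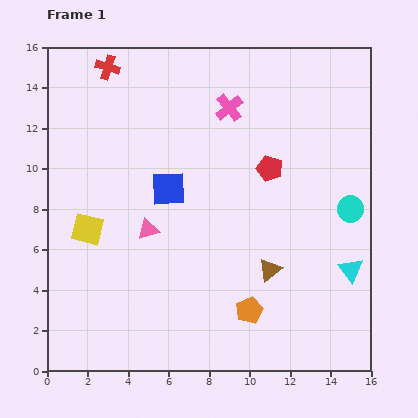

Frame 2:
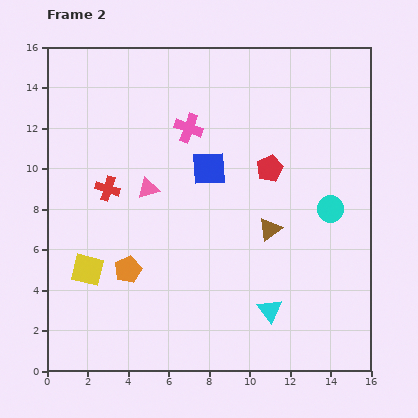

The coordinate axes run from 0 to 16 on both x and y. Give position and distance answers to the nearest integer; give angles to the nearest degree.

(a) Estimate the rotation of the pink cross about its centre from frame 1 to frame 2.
31° counter-clockwise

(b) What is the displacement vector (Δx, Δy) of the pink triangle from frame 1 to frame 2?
(0, 2)

The pink triangle was at (5, 7) in frame 1 and (5, 9) in frame 2.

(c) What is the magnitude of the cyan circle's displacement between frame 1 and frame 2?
1

The cyan circle moved from (15, 8) to (14, 8), a distance of √(1² + 0²) ≈ 1.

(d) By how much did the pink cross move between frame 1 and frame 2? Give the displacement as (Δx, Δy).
(-2, -1)

The pink cross was at (9, 13) in frame 1 and (7, 12) in frame 2.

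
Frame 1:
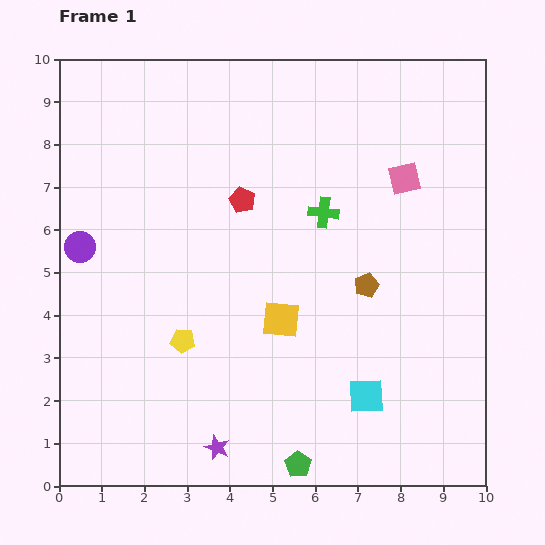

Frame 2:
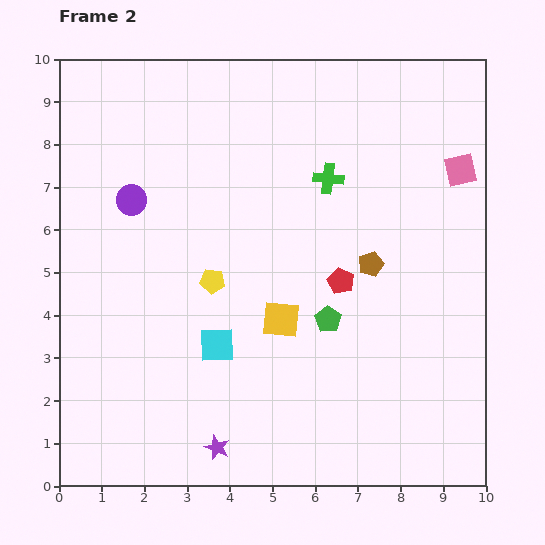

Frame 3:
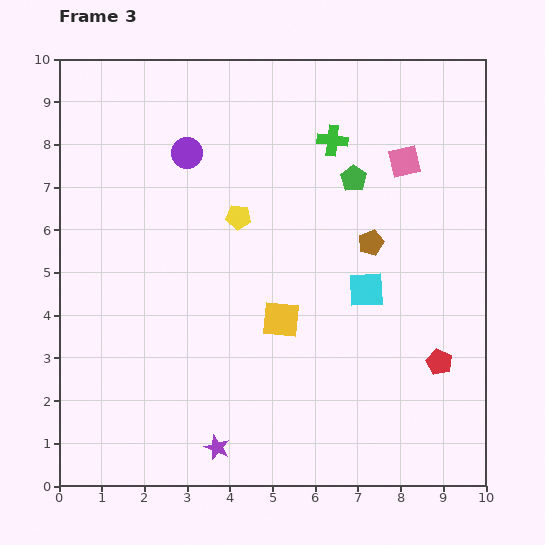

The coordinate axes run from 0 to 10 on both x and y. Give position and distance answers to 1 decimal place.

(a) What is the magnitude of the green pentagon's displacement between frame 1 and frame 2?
3.5

The green pentagon moved from (5.6, 0.5) to (6.3, 3.9), a distance of √(0.7² + 3.4²) ≈ 3.5.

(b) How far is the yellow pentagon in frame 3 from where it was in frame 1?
3.2

The yellow pentagon moved from (2.9, 3.4) to (4.2, 6.3), a distance of √(1.3² + 2.9²) ≈ 3.2.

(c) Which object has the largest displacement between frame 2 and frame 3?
the cyan square

(moved 3.7; next 3.4)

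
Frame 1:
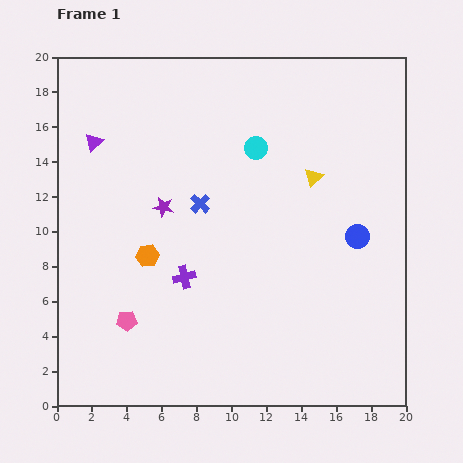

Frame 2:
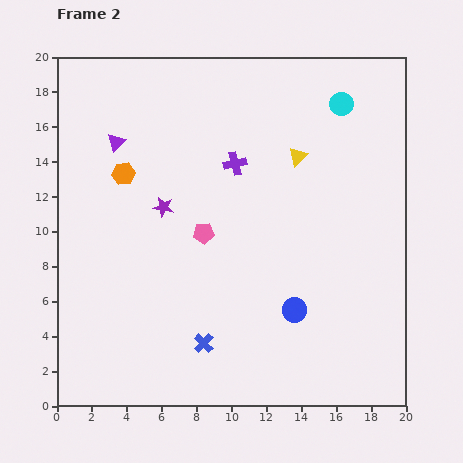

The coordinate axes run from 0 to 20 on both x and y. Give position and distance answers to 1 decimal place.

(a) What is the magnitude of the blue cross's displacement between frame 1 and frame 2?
8.0

The blue cross moved from (8.2, 11.6) to (8.4, 3.6), a distance of √(0.2² + 8.0²) ≈ 8.0.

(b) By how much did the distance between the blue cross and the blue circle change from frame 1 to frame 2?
-3.7

Distance in frame 1: 9.2. Distance in frame 2: 5.5.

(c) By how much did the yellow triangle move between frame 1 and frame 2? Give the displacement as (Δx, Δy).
(-0.9, 1.2)

The yellow triangle was at (14.7, 13.1) in frame 1 and (13.8, 14.3) in frame 2.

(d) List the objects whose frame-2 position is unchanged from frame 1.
the purple star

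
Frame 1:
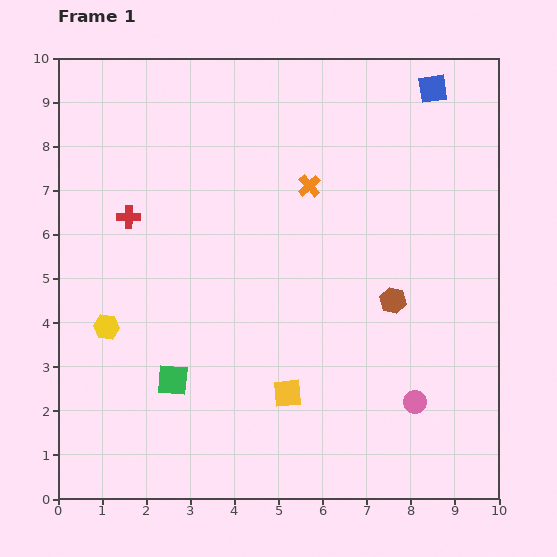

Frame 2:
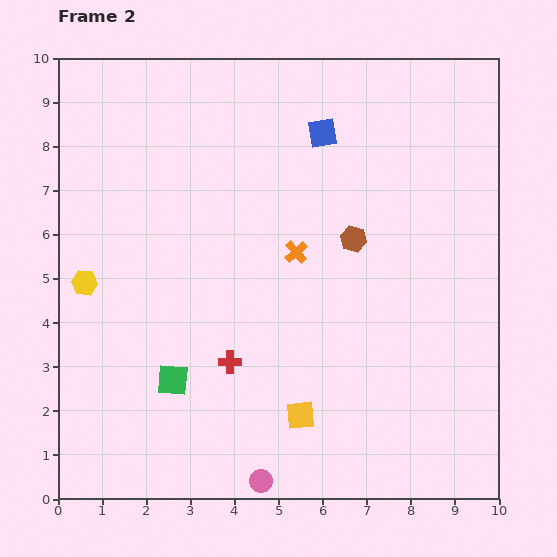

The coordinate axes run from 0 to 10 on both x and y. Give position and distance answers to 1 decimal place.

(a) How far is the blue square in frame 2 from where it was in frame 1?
2.7

The blue square moved from (8.5, 9.3) to (6.0, 8.3), a distance of √(2.5² + 1.0²) ≈ 2.7.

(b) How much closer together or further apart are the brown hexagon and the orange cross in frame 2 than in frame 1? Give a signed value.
-1.9

Distance in frame 1: 3.2. Distance in frame 2: 1.3.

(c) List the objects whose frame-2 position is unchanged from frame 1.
the green square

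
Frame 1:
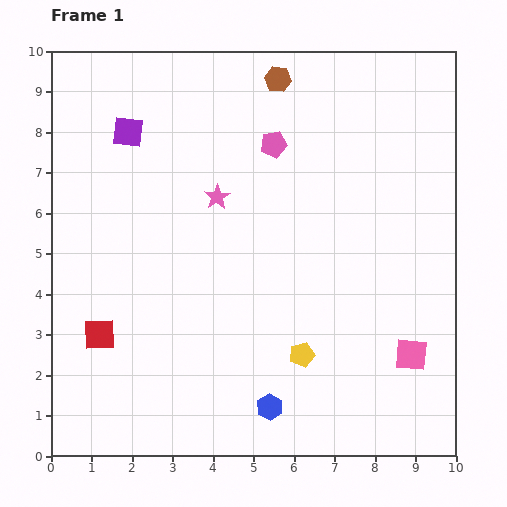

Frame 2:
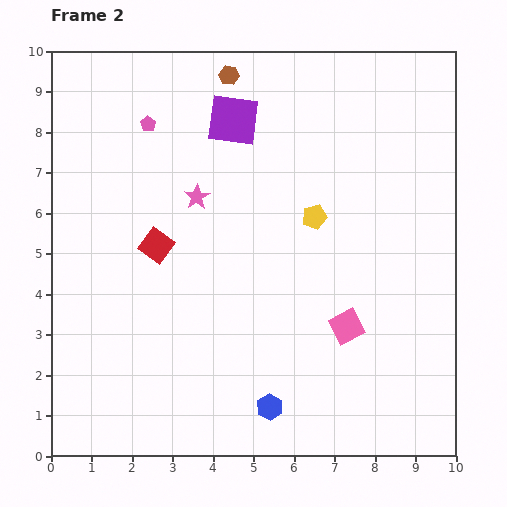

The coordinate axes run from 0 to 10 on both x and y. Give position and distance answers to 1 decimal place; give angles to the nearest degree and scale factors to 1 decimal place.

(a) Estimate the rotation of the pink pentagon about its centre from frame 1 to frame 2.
26° counter-clockwise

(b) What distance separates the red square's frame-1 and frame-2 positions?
2.6

The red square moved from (1.2, 3.0) to (2.6, 5.2), a distance of √(1.4² + 2.2²) ≈ 2.6.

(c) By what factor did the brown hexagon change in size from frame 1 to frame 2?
0.8×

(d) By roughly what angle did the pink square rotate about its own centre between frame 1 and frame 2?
33° counter-clockwise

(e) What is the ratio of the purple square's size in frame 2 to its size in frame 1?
1.6×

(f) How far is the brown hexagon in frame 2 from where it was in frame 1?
1.2

The brown hexagon moved from (5.6, 9.3) to (4.4, 9.4), a distance of √(1.2² + 0.1²) ≈ 1.2.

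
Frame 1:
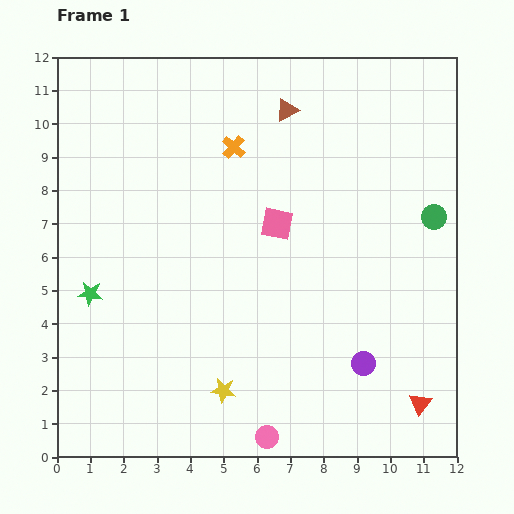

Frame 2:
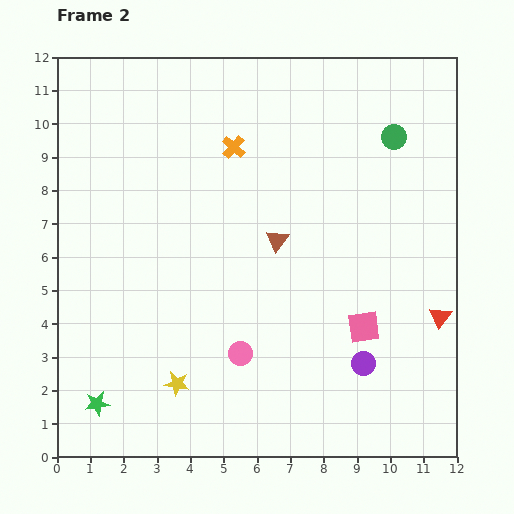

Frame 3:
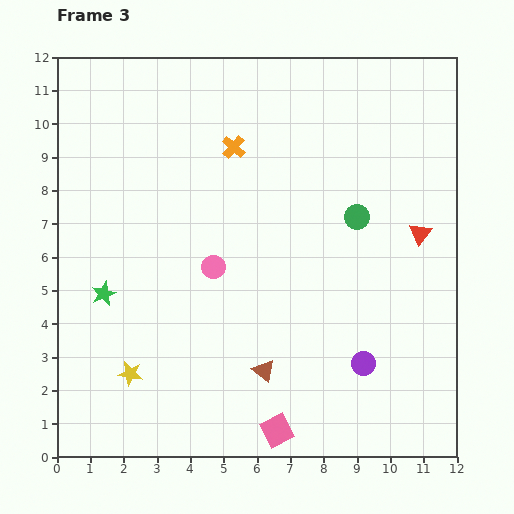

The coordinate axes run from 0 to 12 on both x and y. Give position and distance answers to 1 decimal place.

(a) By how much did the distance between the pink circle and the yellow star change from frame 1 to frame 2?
+0.2

Distance in frame 1: 1.9. Distance in frame 2: 2.1.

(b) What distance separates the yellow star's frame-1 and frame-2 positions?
1.4

The yellow star moved from (5.0, 2.0) to (3.6, 2.2), a distance of √(1.4² + 0.2²) ≈ 1.4.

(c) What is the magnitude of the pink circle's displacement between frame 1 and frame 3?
5.3

The pink circle moved from (6.3, 0.6) to (4.7, 5.7), a distance of √(1.6² + 5.1²) ≈ 5.3.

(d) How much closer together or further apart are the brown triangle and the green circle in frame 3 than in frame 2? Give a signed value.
+0.7

Distance in frame 2: 4.7. Distance in frame 3: 5.4.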